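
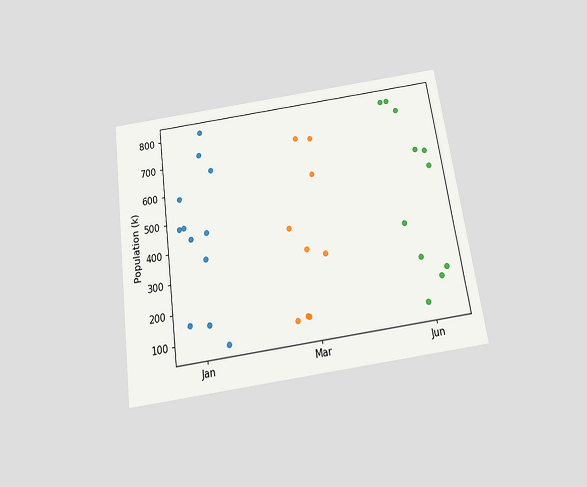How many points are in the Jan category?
The chart is tilted about 8° counter-clockwise and viewed slightly from below. Counting the markers in the Jan column gives 12.

12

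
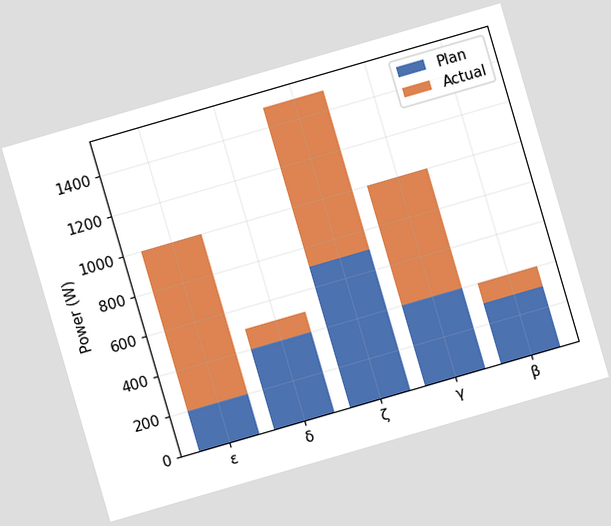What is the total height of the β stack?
400W

The chart is tilted about 16° counter-clockwise. The β stack's top reaches 400W on the y-axis.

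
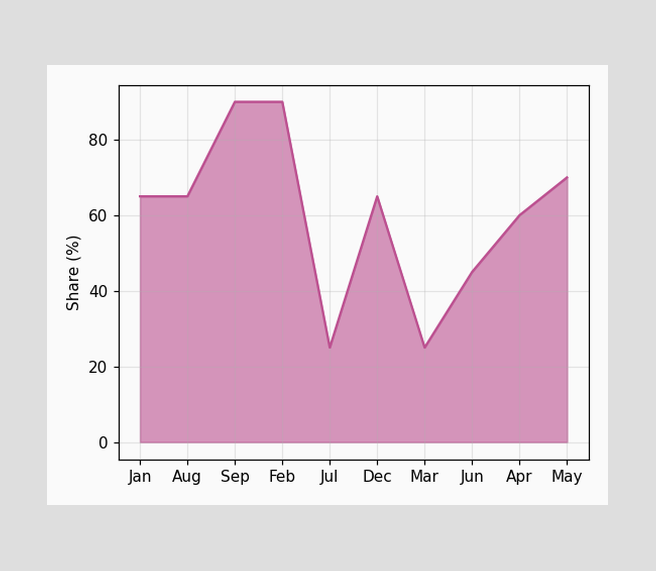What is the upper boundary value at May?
70%

At May the upper boundary is at 70%.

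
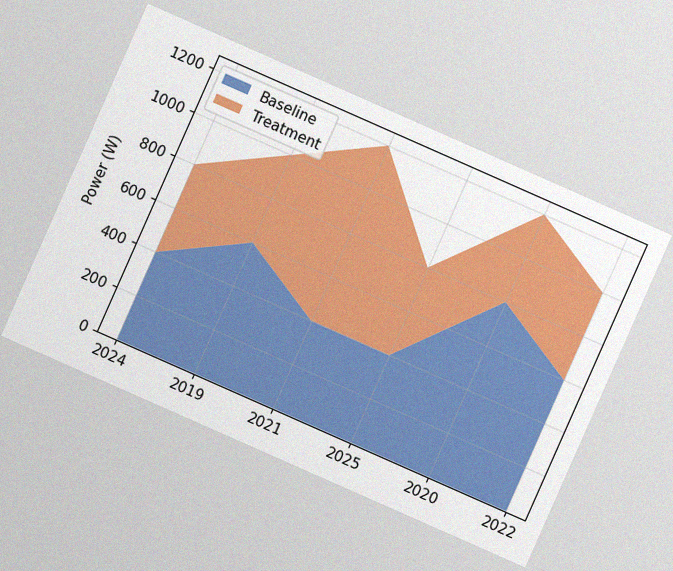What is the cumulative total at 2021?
The chart is tilted about 24° clockwise, with some photo noise. The stacked total at 2021 reaches 1200W.

1200W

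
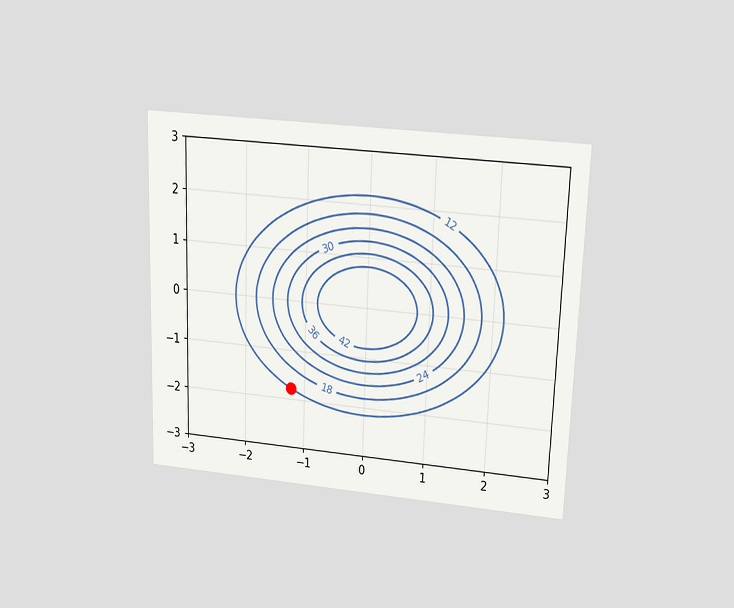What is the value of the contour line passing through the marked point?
12

The chart is viewed slightly from above. The marked point sits on the contour labelled 12.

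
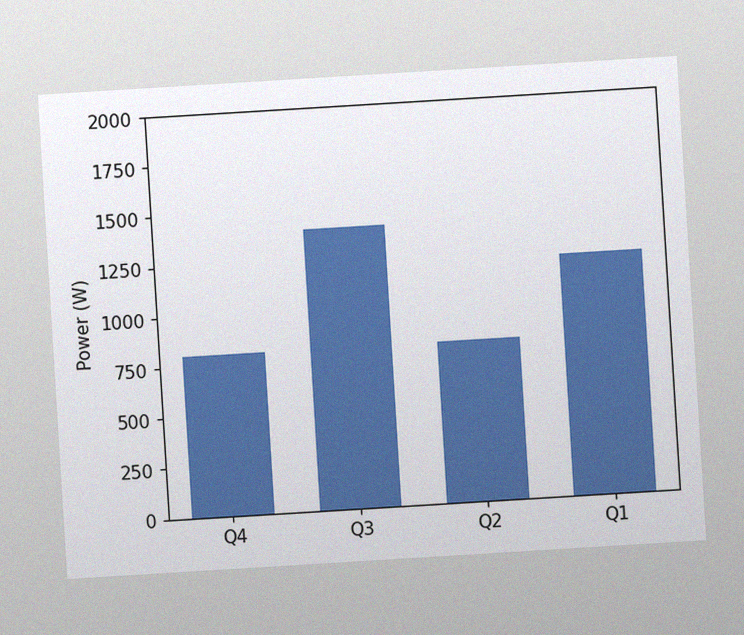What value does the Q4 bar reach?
800W

The chart is tilted about 3° counter-clockwise, with some photo noise. Reading along the chart's y-axis, the Q4 bar reaches 800W.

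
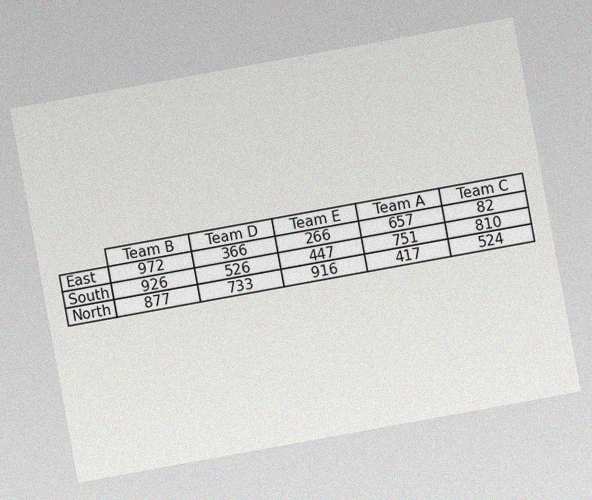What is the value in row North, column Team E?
916

The chart is tilted about 10° counter-clockwise, with some photo noise. The (North, Team E) cell reads 916.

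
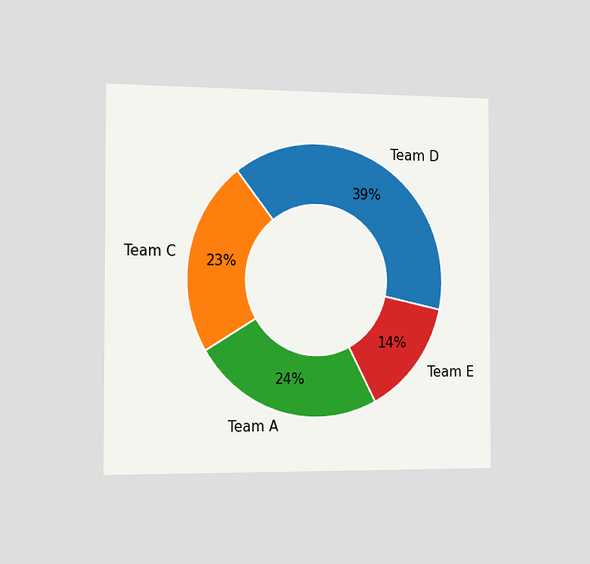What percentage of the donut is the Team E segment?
14%

The chart is viewed slightly from the left. The Team E segment takes up 14% of the ring.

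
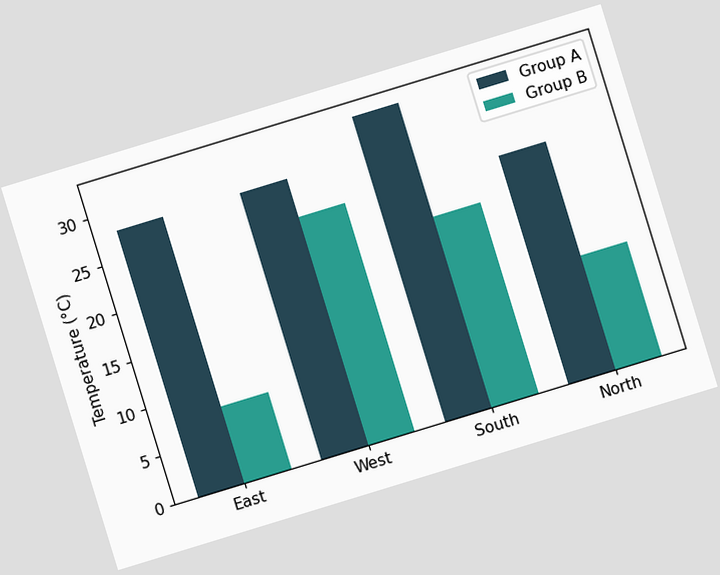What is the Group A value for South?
32°C

The chart is tilted about 17° counter-clockwise. The Group A bar at South reaches 32°C on the y-axis.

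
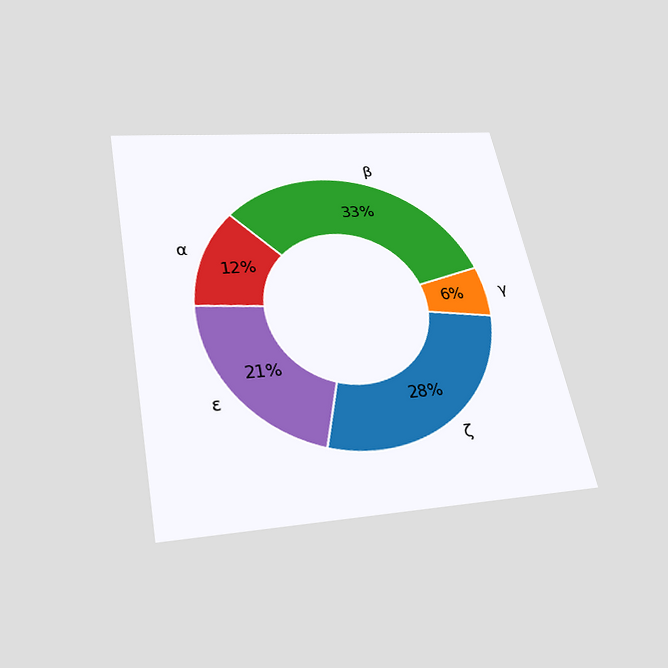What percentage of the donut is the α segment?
The chart is tilted about 11° counter-clockwise and viewed slightly from below. The α segment takes up 12% of the ring.

12%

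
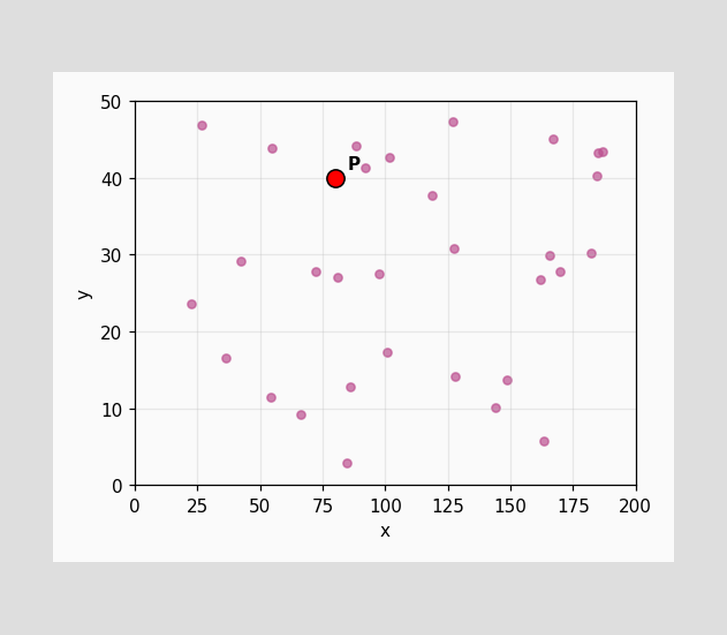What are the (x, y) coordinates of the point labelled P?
(80, 40)

Following the gridlines from P to each axis, P sits at (80, 40).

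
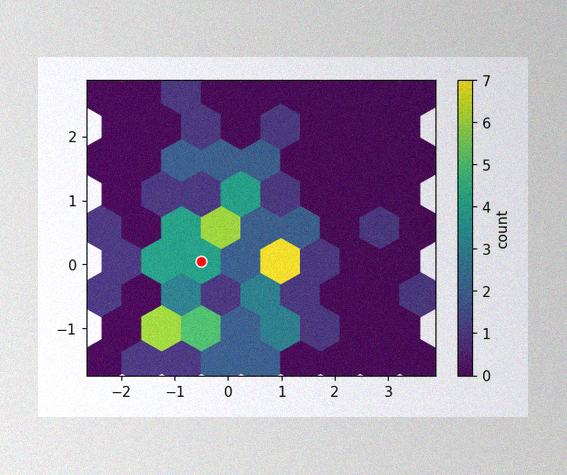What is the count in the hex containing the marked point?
4

The image has some photo noise and uneven lighting. The marked hex reads 4 on the colorbar.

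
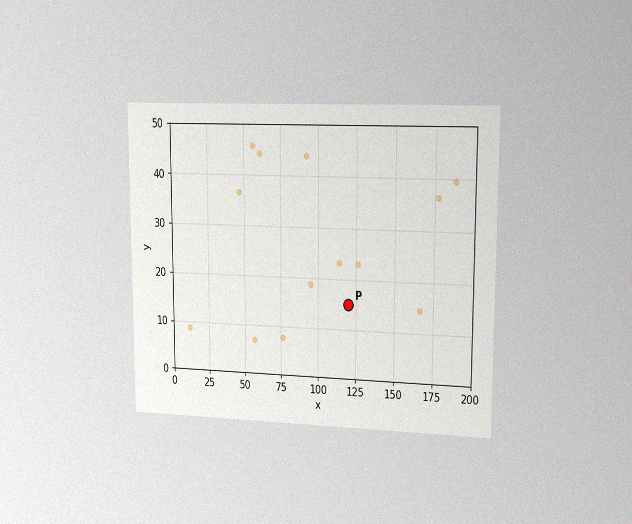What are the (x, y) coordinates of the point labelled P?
The chart is viewed slightly from the right, with some photo noise. Following the gridlines from P to each axis, P sits at (120, 15).

(120, 15)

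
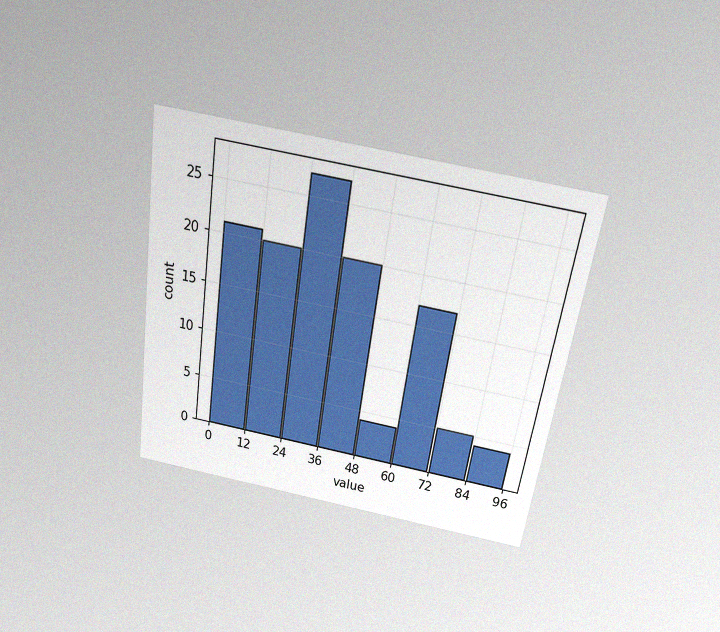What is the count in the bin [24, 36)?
The chart is tilted about 9° clockwise and viewed slightly from above, with some photo noise. The [24, 36) bin has height 27.

27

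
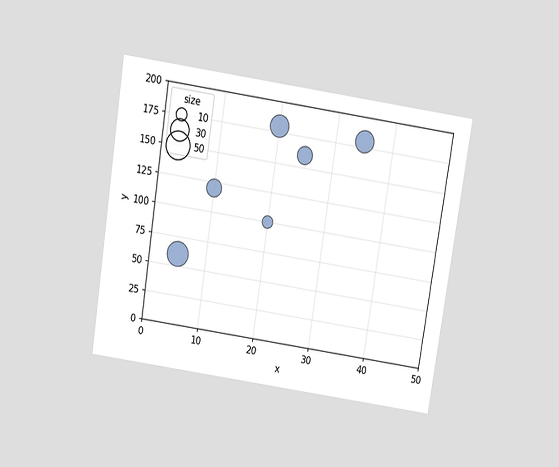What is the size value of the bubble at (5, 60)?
The chart is tilted about 9° clockwise and viewed slightly from above. Matching the bubble at (5, 60) against the size legend gives 40.

40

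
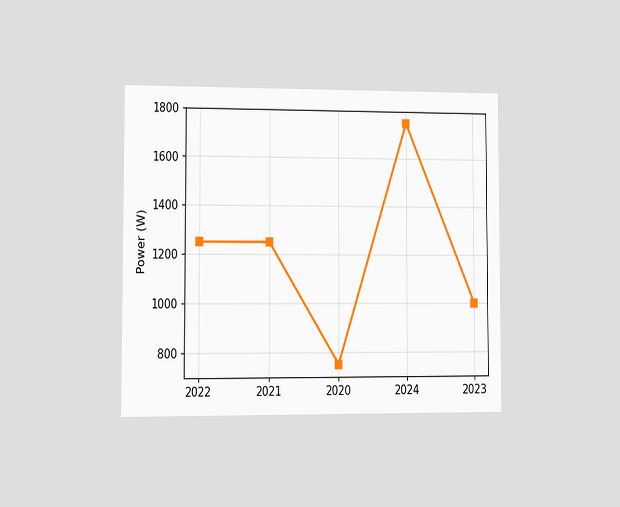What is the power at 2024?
1750W

The chart is viewed at a slight angle. At 2024, the line is at 1750W.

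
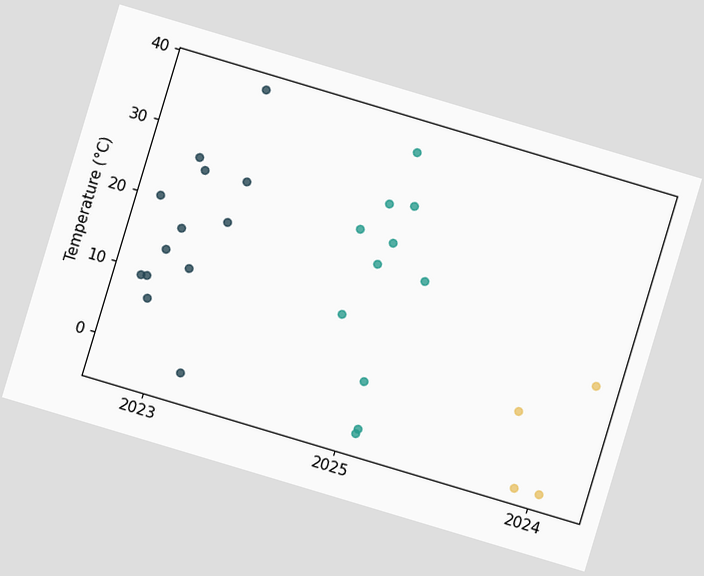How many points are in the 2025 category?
11

The chart is tilted about 17° clockwise. Counting the markers in the 2025 column gives 11.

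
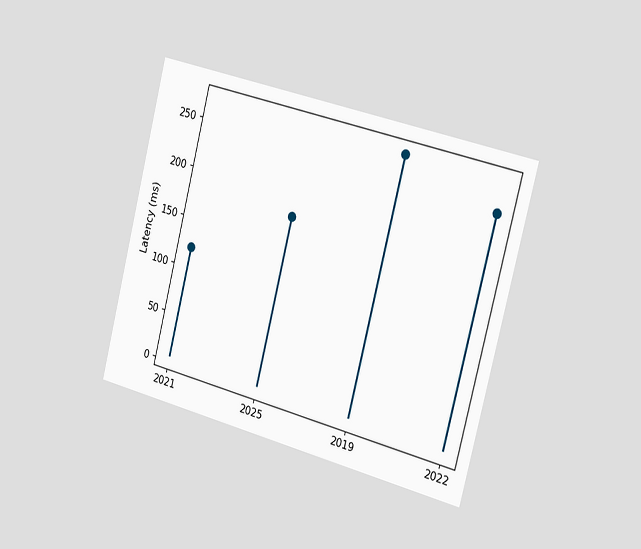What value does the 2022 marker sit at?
240ms

The chart is tilted about 14° clockwise and viewed slightly from the right. The 2022 marker sits at 240ms.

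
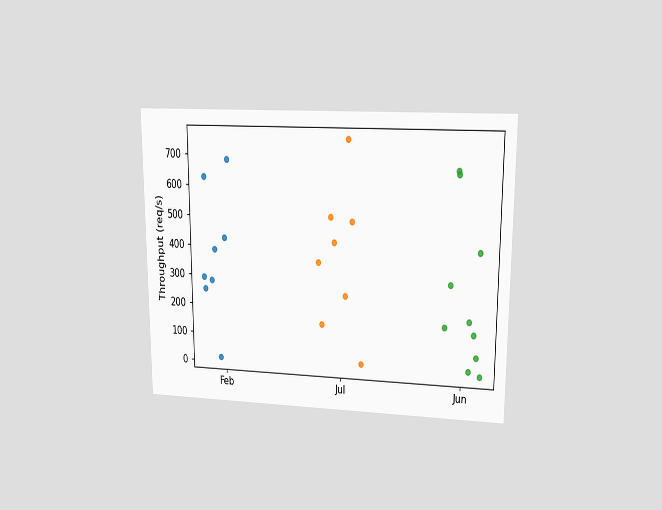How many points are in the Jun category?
The chart is viewed at a slight angle. Counting the markers in the Jun column gives 10.

10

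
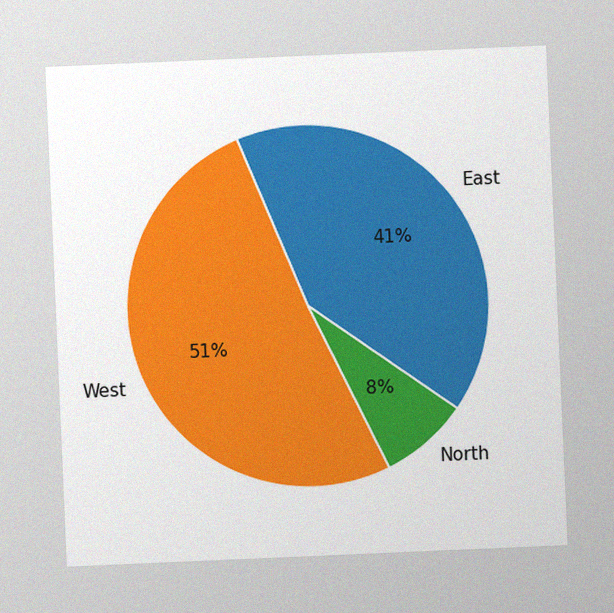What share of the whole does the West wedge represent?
51%

The chart is tilted about 2° counter-clockwise, with some photo noise. The West slice takes up 51% of the pie.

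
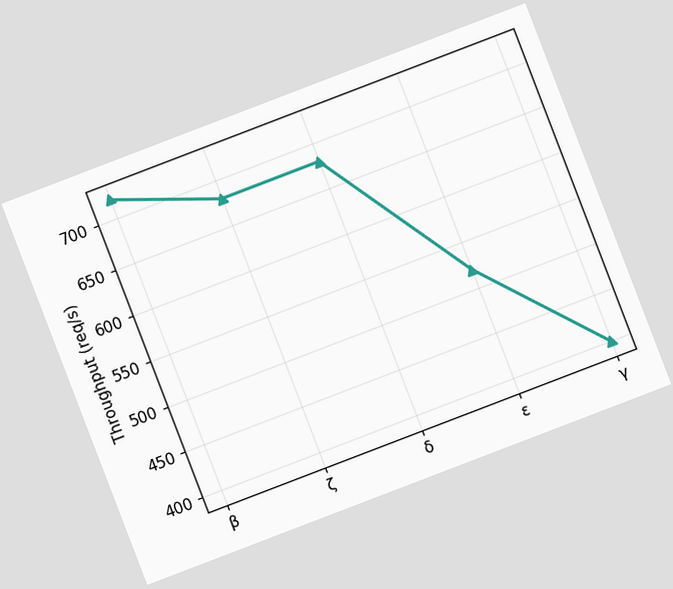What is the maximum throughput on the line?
720req/s

The chart is tilted about 21° counter-clockwise. The highest point is at β, and reading across to the y-axis gives 720req/s.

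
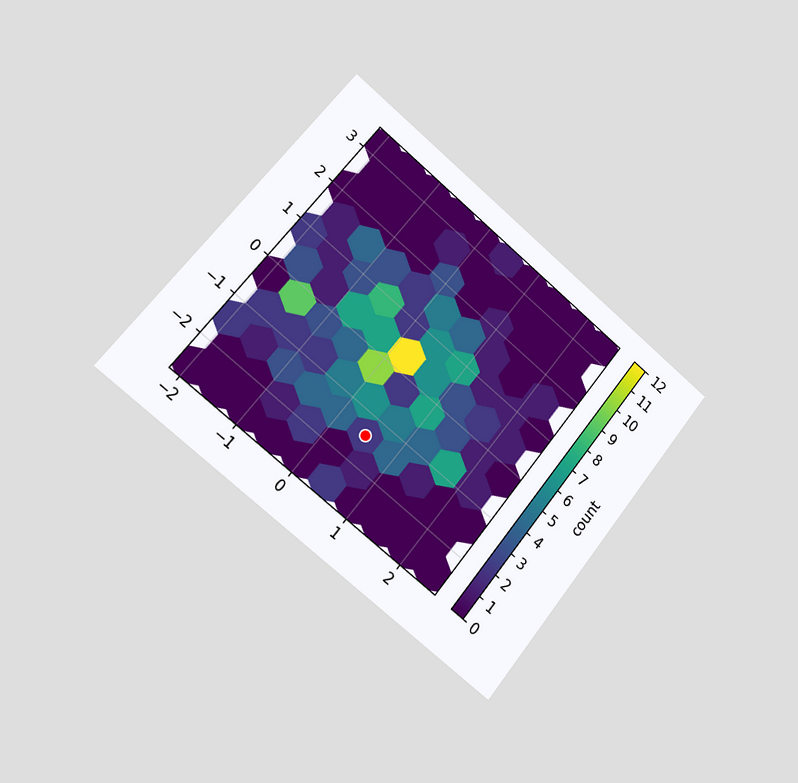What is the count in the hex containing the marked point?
The chart is tilted about 39° clockwise and viewed slightly from the left. The marked hex reads 2 on the colorbar.

2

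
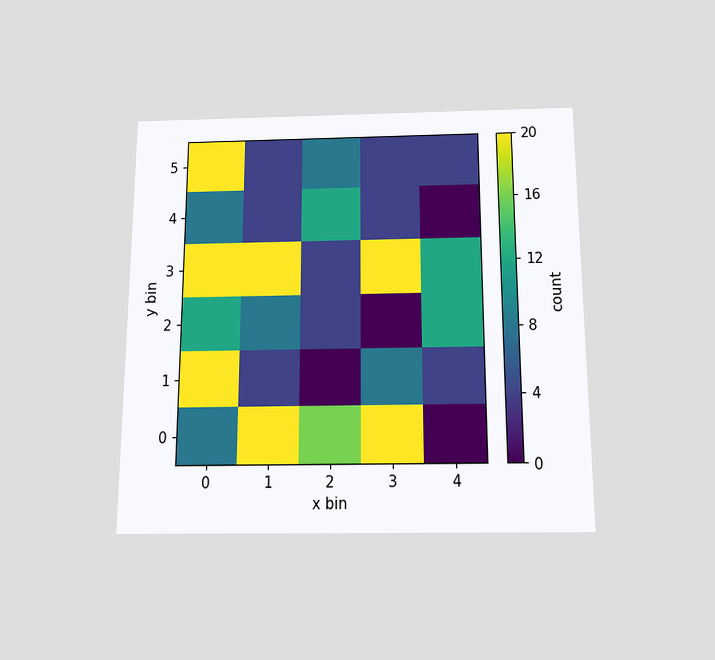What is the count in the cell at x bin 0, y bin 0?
8

The chart is viewed slightly from below. Matching the cell (0, 0) against the colorbar gives 8.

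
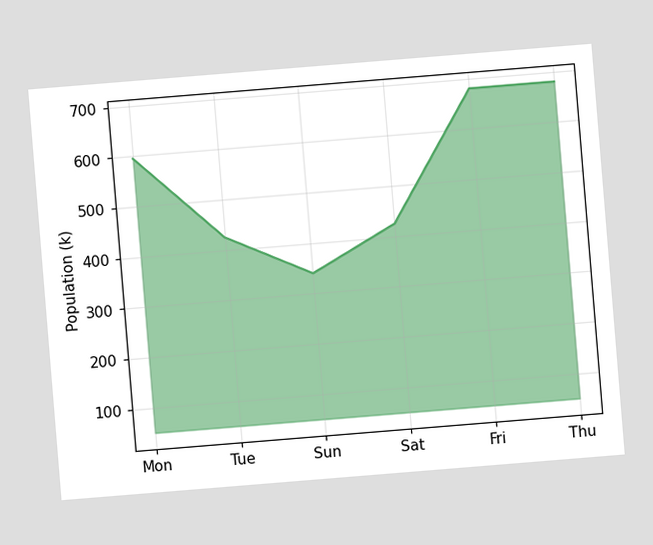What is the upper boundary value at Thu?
680k

The chart is tilted about 5° counter-clockwise. At Thu the upper boundary is at 680k.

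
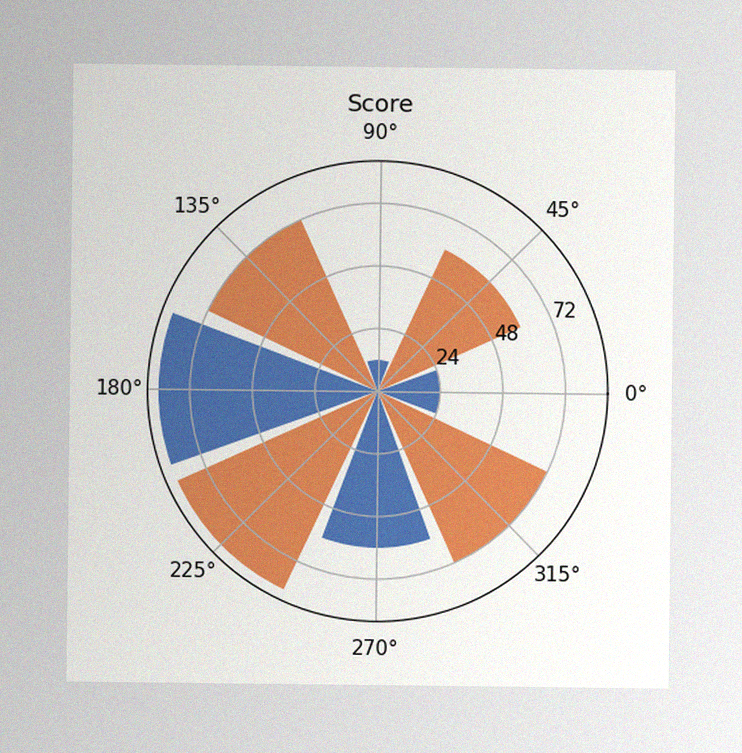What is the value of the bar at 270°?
60

The image has some photo noise and uneven lighting. The bar at 270° reaches 60 on the radial axis.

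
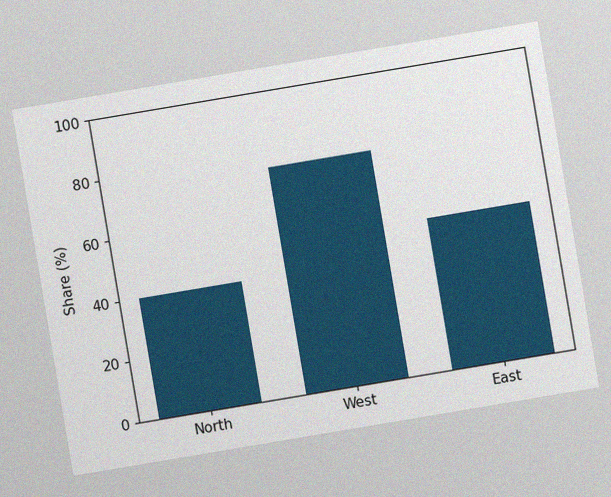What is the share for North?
40%

The chart is tilted about 10° counter-clockwise, with some photo noise. Reading along the chart's y-axis, the North bar reaches 40%.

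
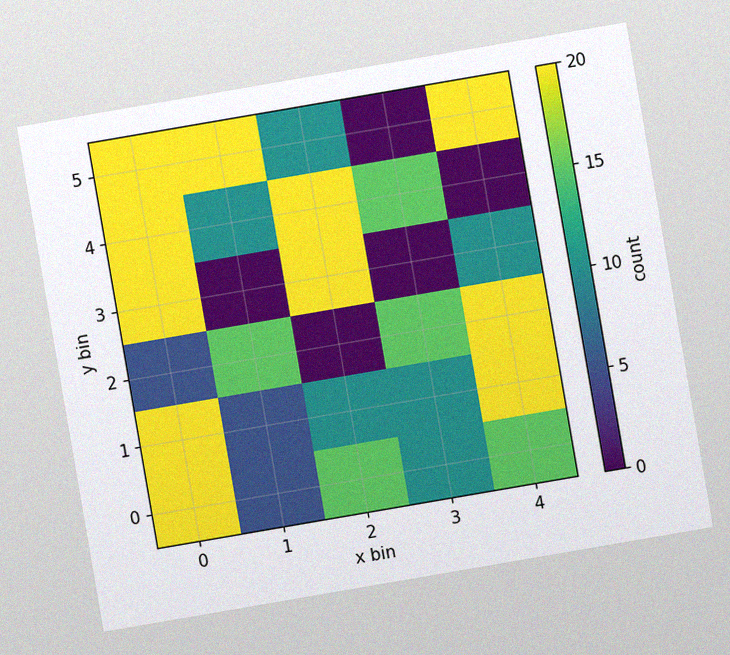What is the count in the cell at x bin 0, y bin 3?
20

The chart is tilted about 10° counter-clockwise, with some photo noise. Matching the cell (0, 3) against the colorbar gives 20.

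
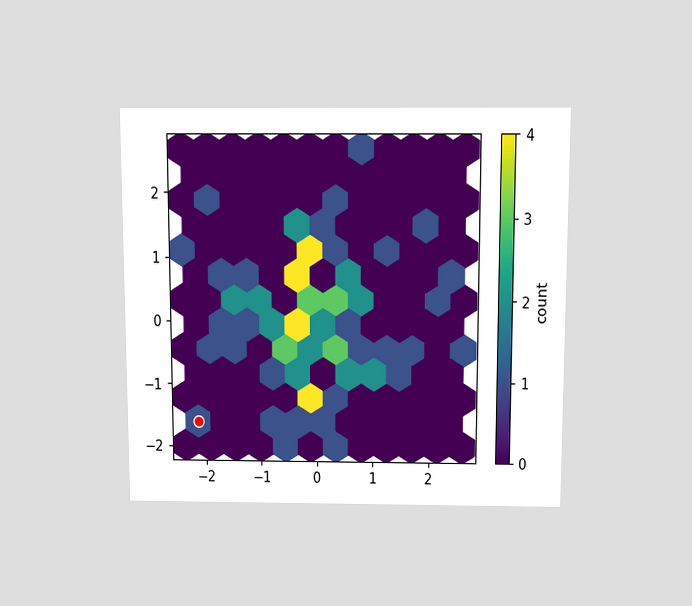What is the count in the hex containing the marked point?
1

The chart is viewed slightly from above. The marked hex reads 1 on the colorbar.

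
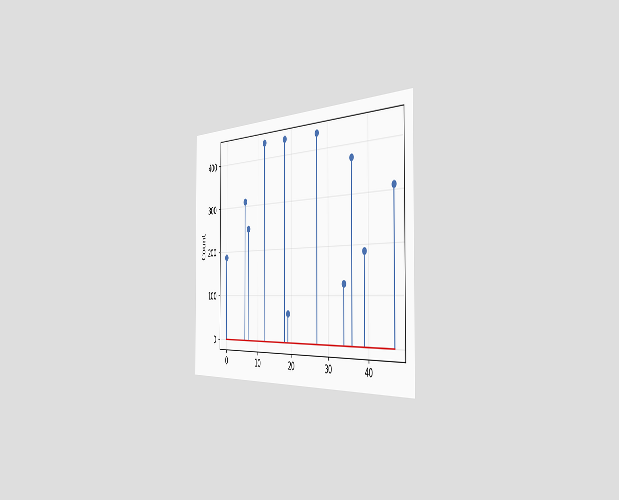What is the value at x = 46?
The chart is viewed slightly from the right. The stem at x=46 reaches 310.

310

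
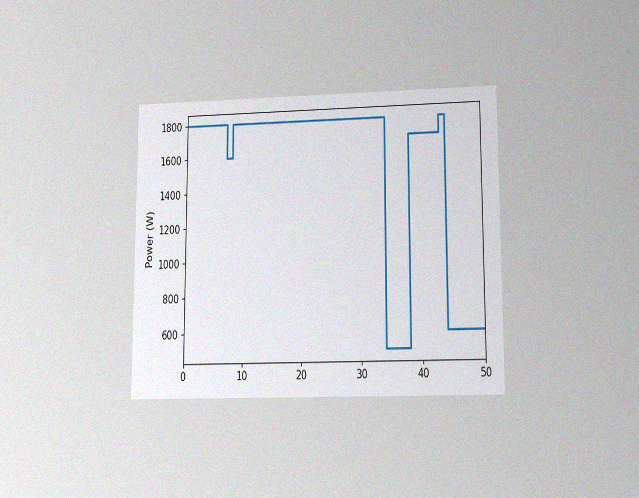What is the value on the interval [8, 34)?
1800W

The chart is viewed at a slight angle, with some photo noise. On [8, 34) the step sits at 1800W.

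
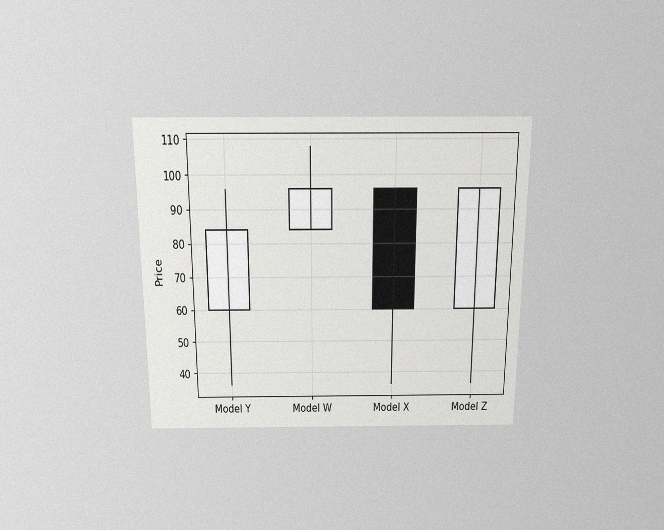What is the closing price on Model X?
The chart is viewed slightly from above, with some photo noise. The Model X candle closes at 60.

60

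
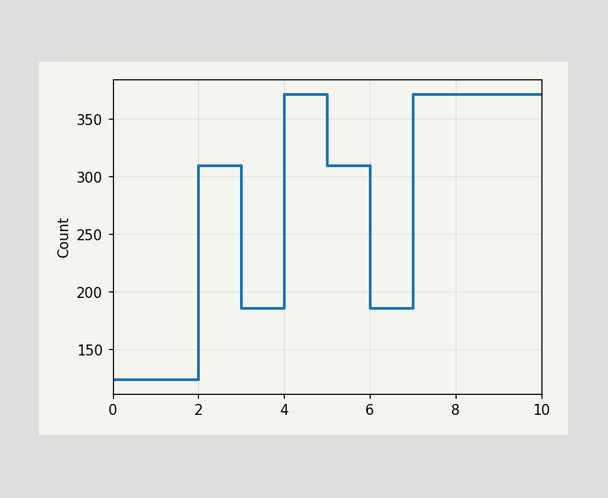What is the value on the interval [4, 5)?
On [4, 5) the step sits at 372.

372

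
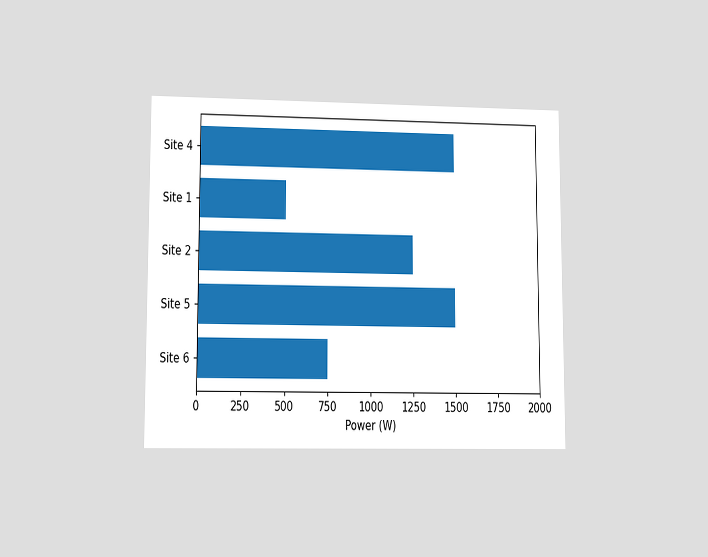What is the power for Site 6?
The chart is viewed at a slight angle. Reading along the chart's x-axis, the Site 6 bar reaches 750W.

750W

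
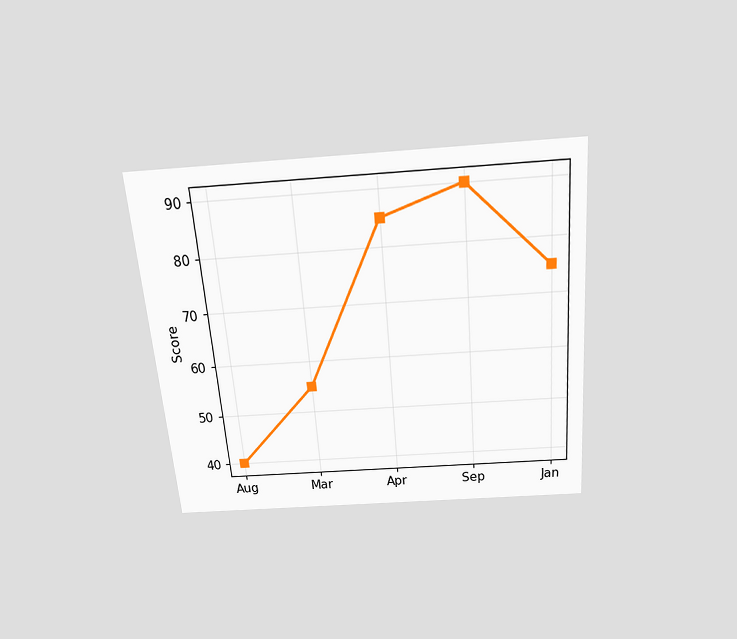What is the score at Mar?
55

The chart is tilted about 5° counter-clockwise and viewed slightly from above. At Mar, the line is at 55.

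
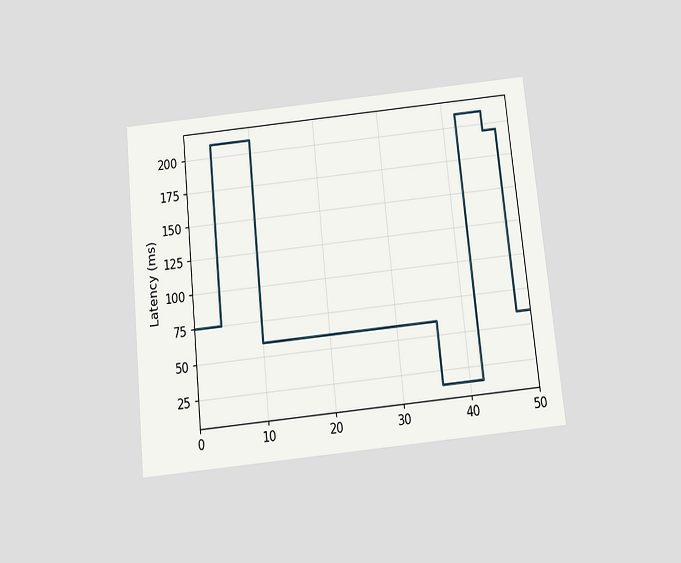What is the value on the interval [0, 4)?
The chart is tilted about 6° counter-clockwise and viewed slightly from below. On [0, 4) the step sits at 75ms.

75ms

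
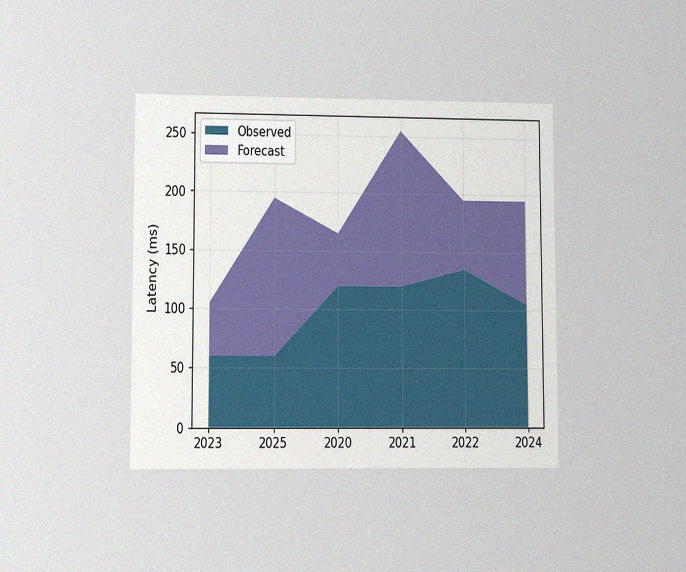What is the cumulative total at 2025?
The chart is viewed at a slight angle, with some photo noise. The stacked total at 2025 reaches 195ms.

195ms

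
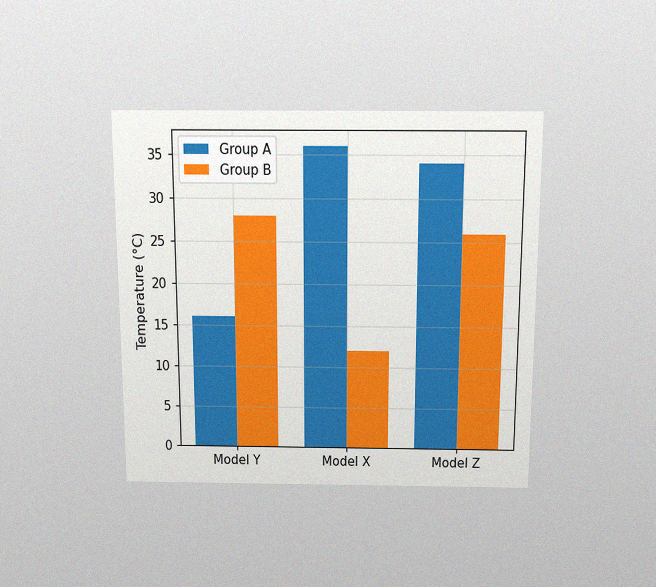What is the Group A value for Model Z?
The chart is viewed slightly from above, with some photo noise. The Group A bar at Model Z reaches 34°C on the y-axis.

34°C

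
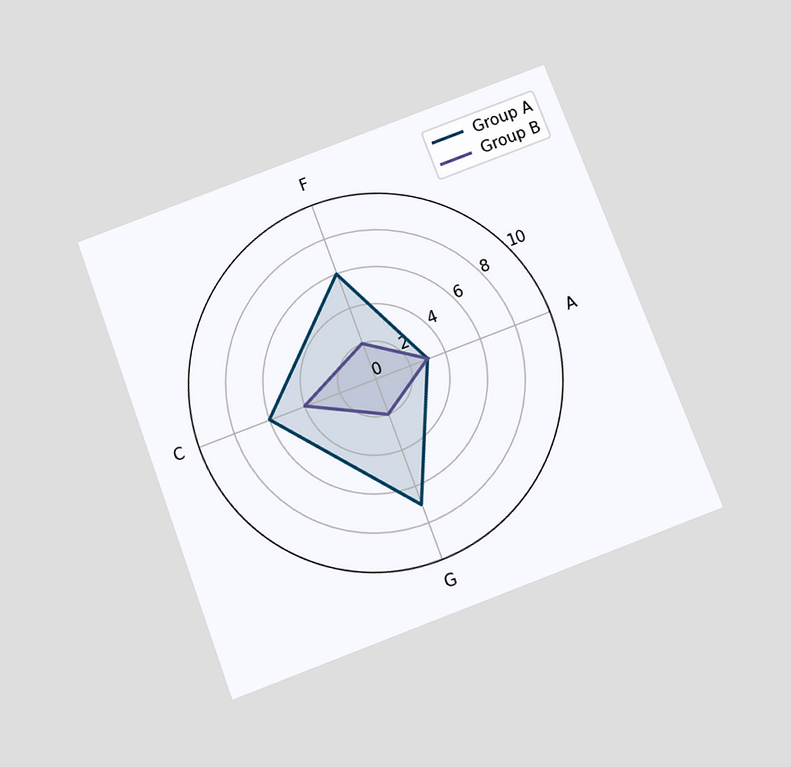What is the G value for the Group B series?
The chart is tilted about 21° counter-clockwise and viewed slightly from below. On the G axis, Group B reaches 2.

2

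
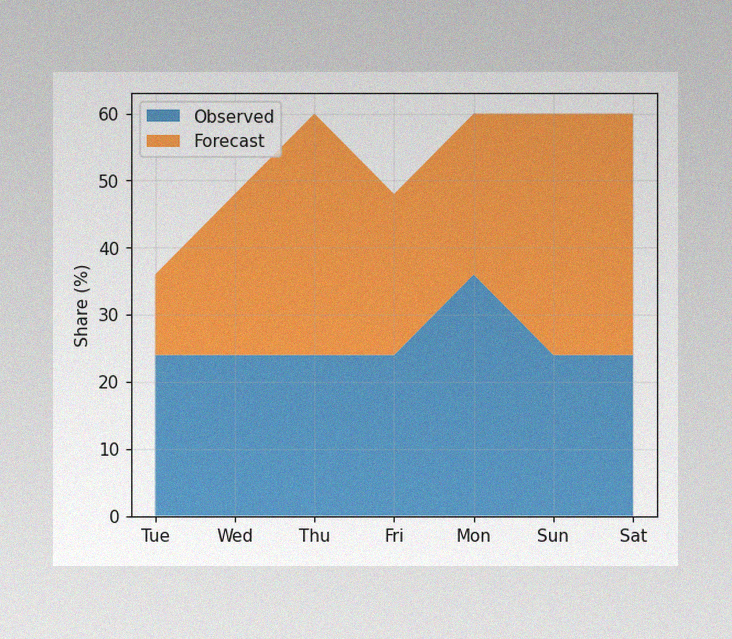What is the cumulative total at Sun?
60%

The image has some photo noise and uneven lighting. The stacked total at Sun reaches 60%.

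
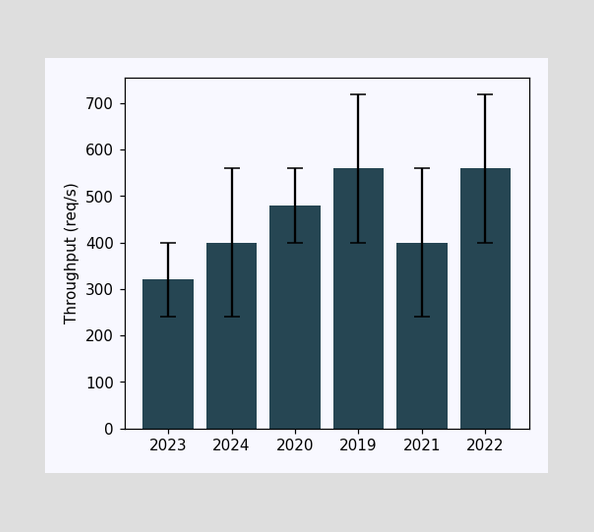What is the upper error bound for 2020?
560req/s

The 2020 bar's upper whisker reaches 560req/s.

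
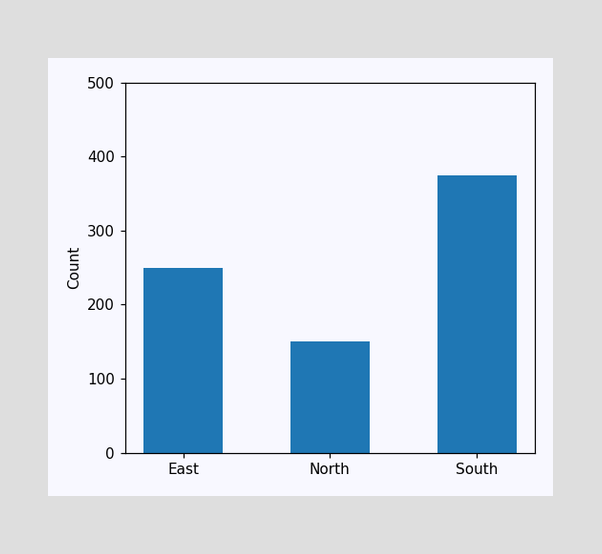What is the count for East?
250

Reading along the chart's y-axis, the East bar reaches 250.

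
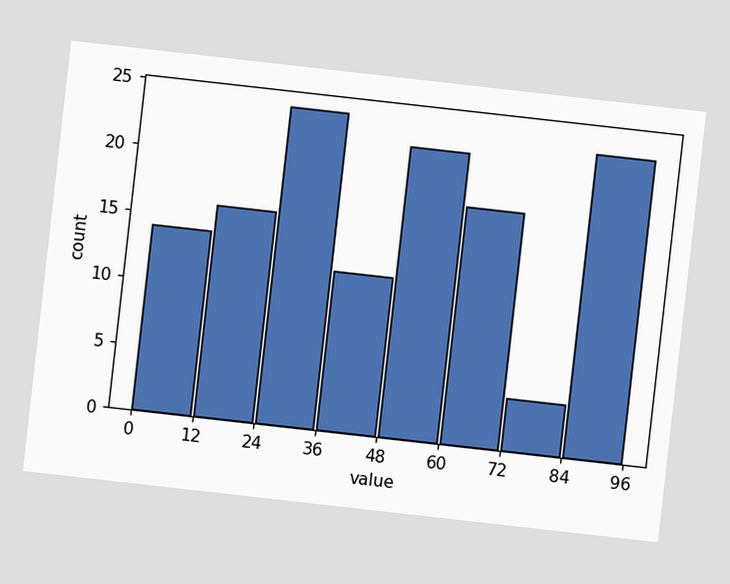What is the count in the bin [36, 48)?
12

The chart is tilted about 6° clockwise. The [36, 48) bin has height 12.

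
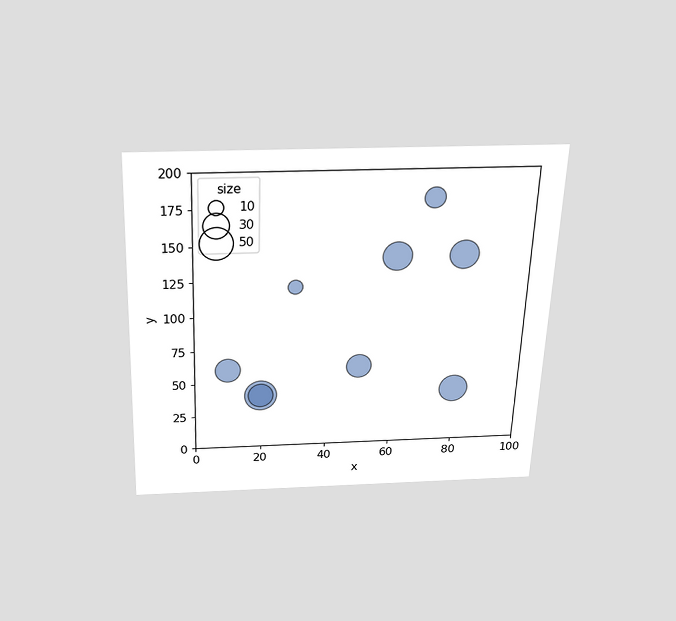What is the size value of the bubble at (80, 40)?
40

The chart is tilted about 2° clockwise and viewed slightly from above. Matching the bubble at (80, 40) against the size legend gives 40.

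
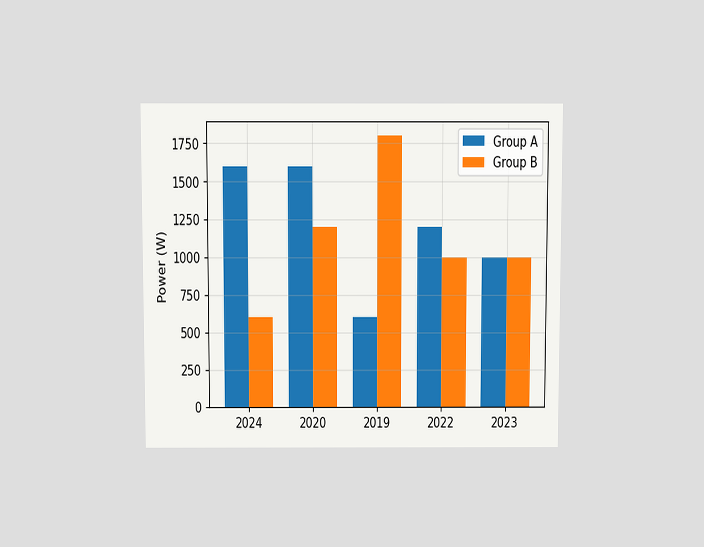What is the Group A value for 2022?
The chart is viewed slightly from above. The Group A bar at 2022 reaches 1200W on the y-axis.

1200W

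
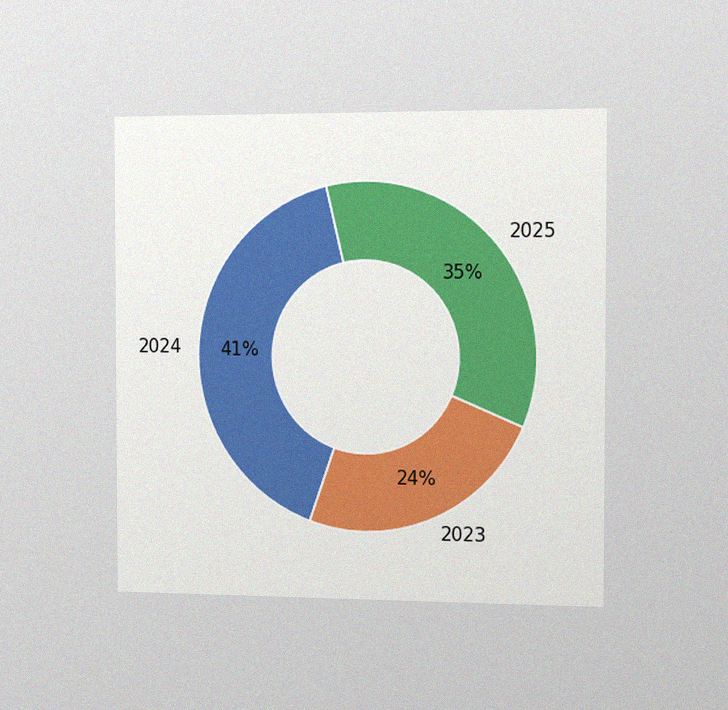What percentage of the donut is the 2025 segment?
35%

The chart is viewed slightly from the right, with some photo noise. The 2025 segment takes up 35% of the ring.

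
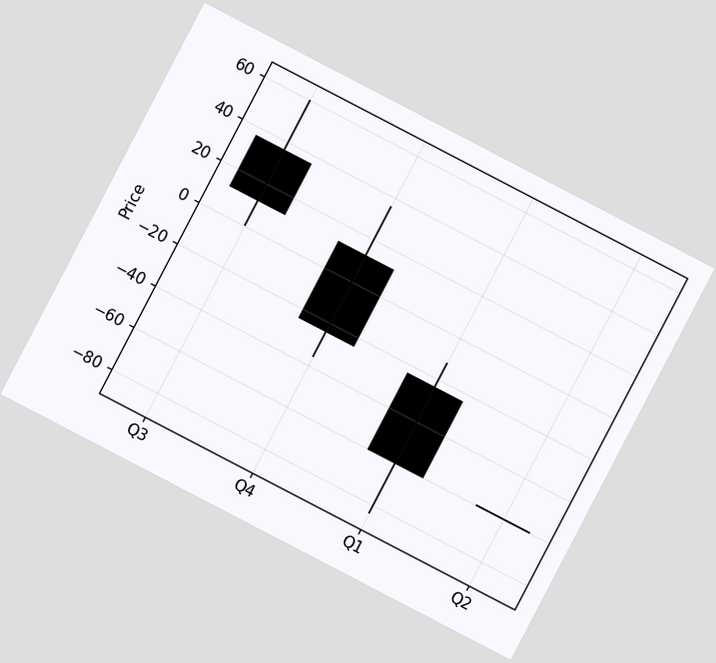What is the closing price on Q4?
The chart is tilted about 28° clockwise. The Q4 candle closes at -24.

-24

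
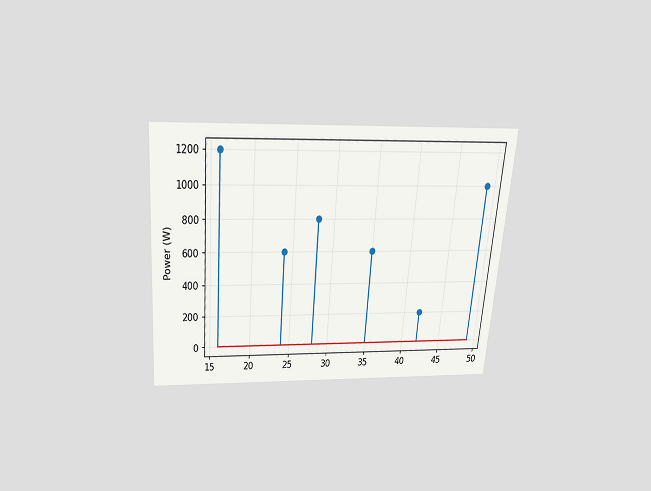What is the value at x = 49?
The chart is tilted about 5° clockwise and viewed slightly from above. The stem at x=49 reaches 1000W.

1000W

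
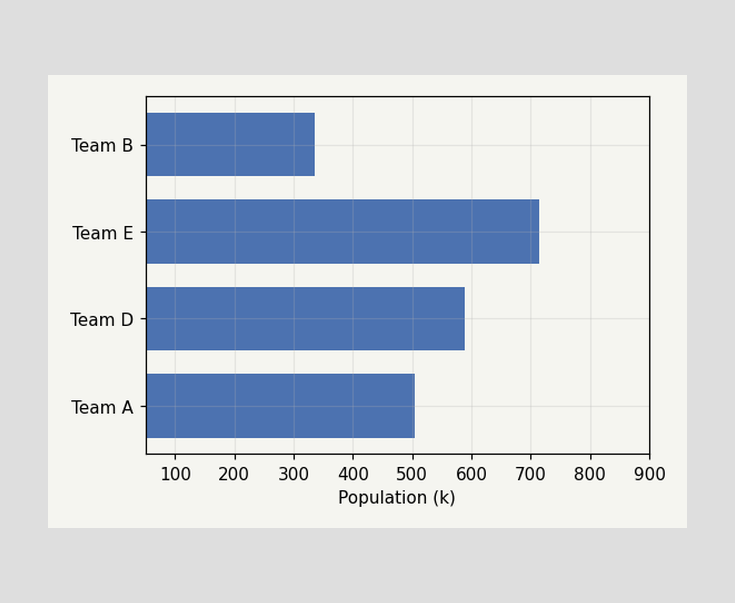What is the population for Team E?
714k

Reading along the chart's x-axis, the Team E bar reaches 714k.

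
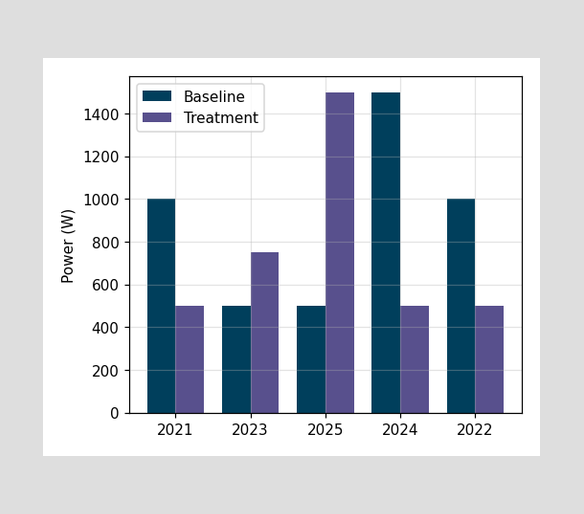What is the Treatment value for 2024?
The Treatment bar at 2024 reaches 500W on the y-axis.

500W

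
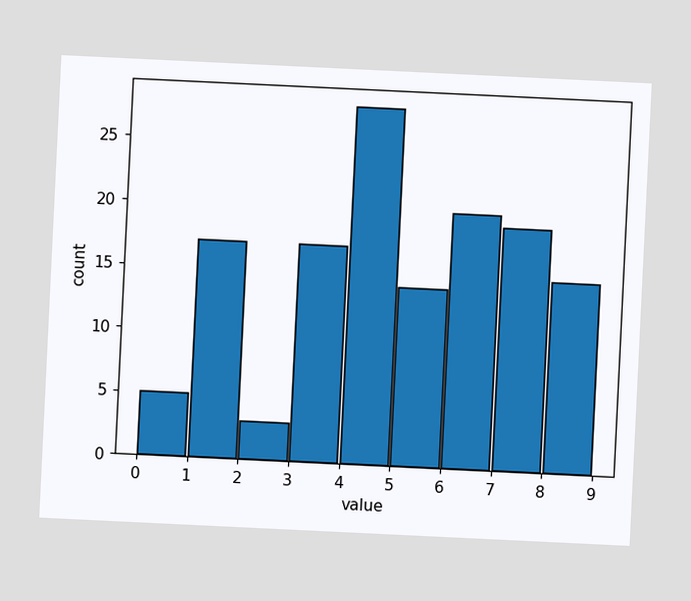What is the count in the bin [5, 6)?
The chart is tilted about 3° clockwise. The [5, 6) bin has height 14.

14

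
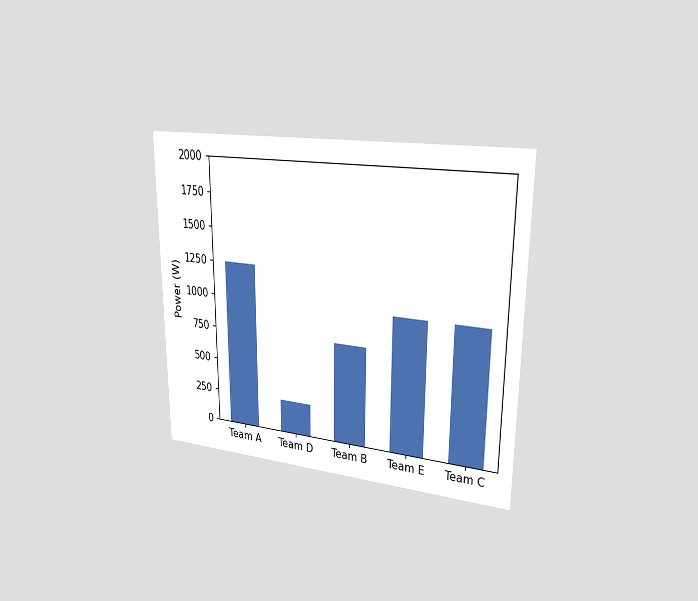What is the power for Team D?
The chart is viewed slightly from the right. Reading along the chart's y-axis, the Team D bar reaches 250W.

250W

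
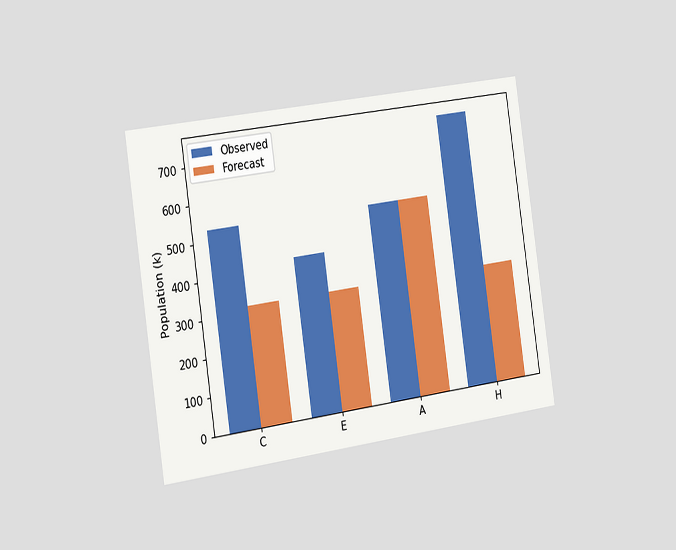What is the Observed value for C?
530k

The chart is tilted about 8° counter-clockwise and viewed slightly from the left. The Observed bar at C reaches 530k on the y-axis.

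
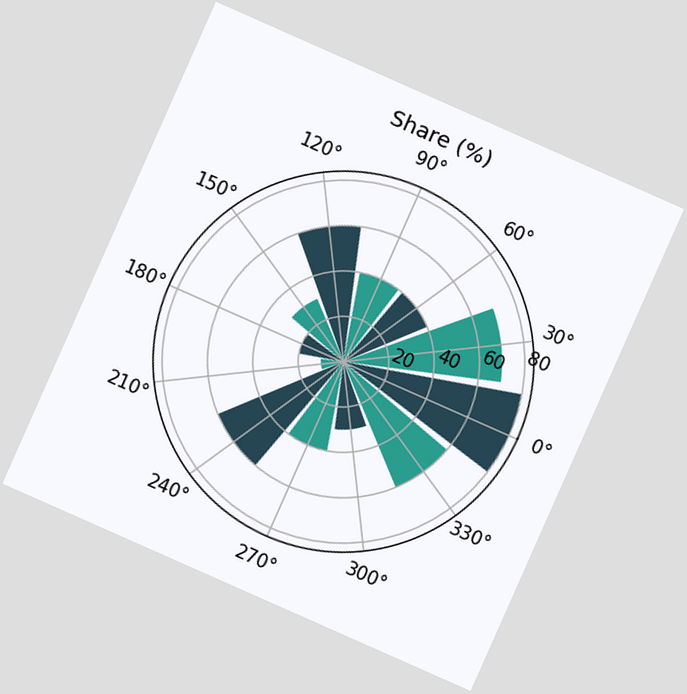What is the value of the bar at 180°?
The chart is tilted about 24° clockwise. The bar at 180° reaches 20% on the radial axis.

20%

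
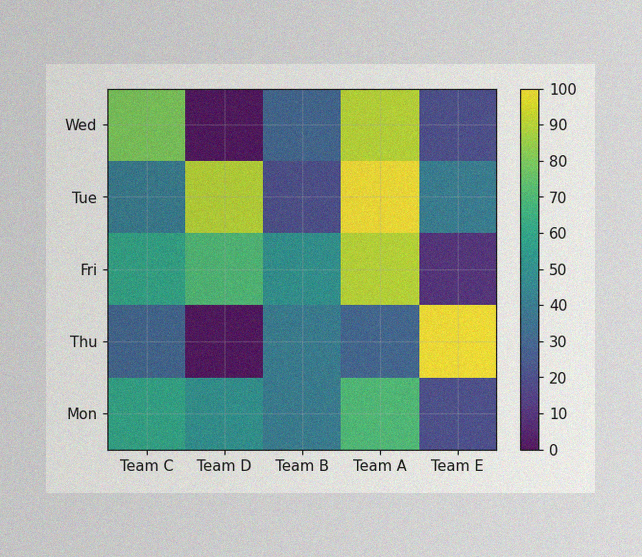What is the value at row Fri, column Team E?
The image has some photo noise and uneven lighting. Matching cell (Fri, Team E) against the colorbar gives 10.

10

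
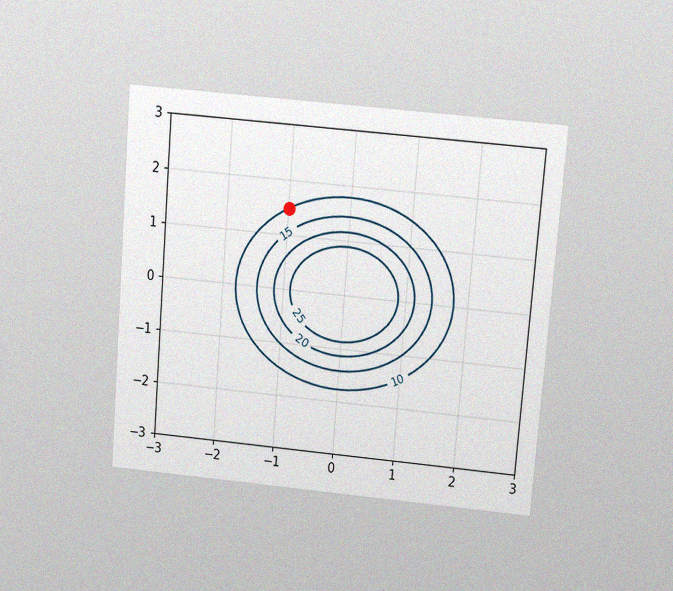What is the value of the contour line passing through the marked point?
The chart is tilted about 5° clockwise and viewed slightly from above, with some photo noise. The marked point sits on the contour labelled 10.

10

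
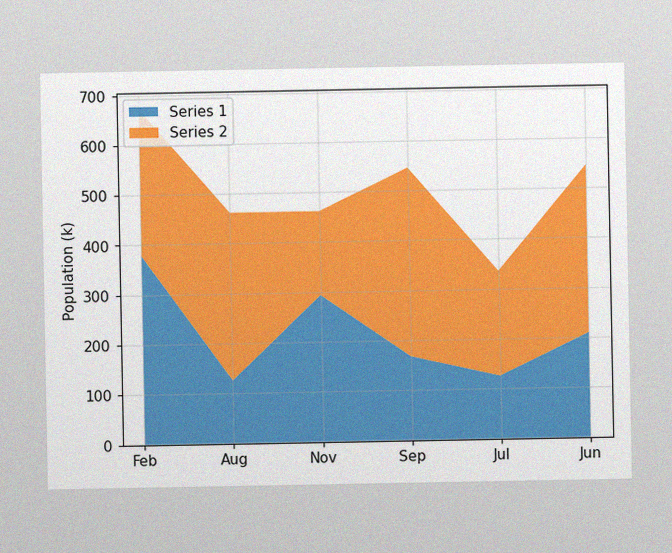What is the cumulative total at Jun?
The image has some photo noise and uneven lighting. The stacked total at Jun reaches 546k.

546k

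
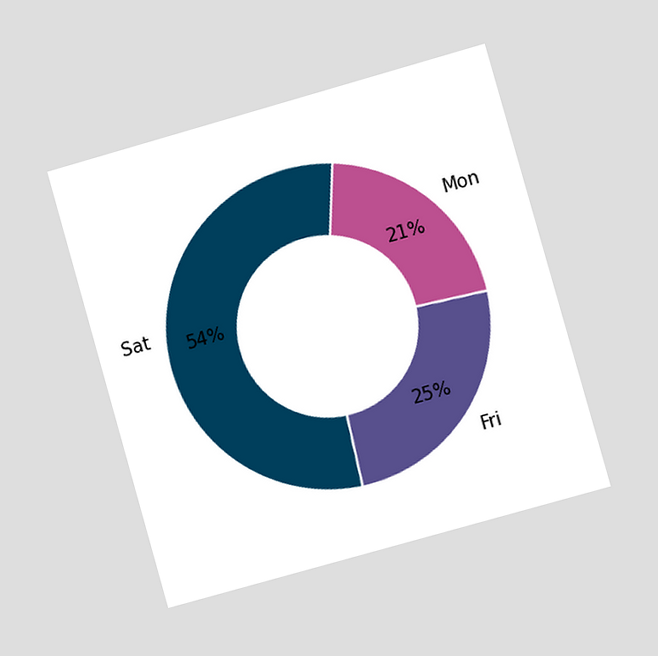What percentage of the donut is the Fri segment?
The chart is tilted about 16° counter-clockwise and viewed slightly from the right. The Fri segment takes up 25% of the ring.

25%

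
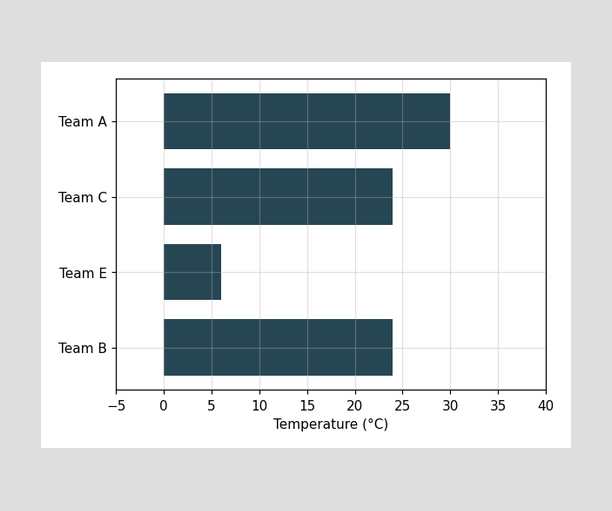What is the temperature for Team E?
6°C

Reading along the chart's x-axis, the Team E bar reaches 6°C.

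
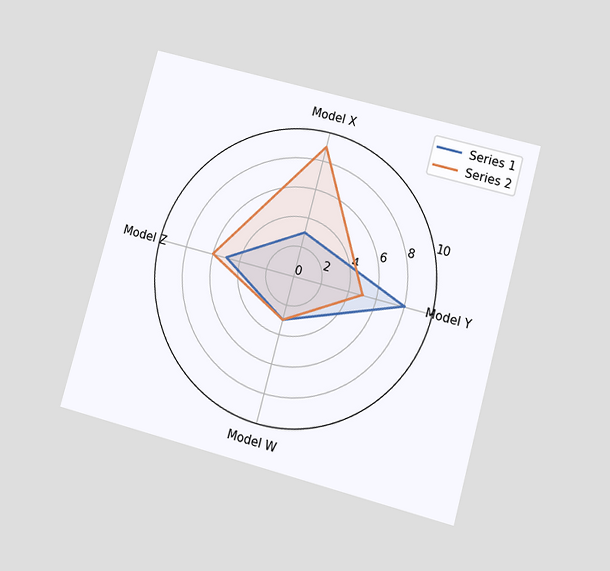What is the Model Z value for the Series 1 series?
The chart is tilted about 15° clockwise and viewed at a slight angle. On the Model Z axis, Series 1 reaches 5.

5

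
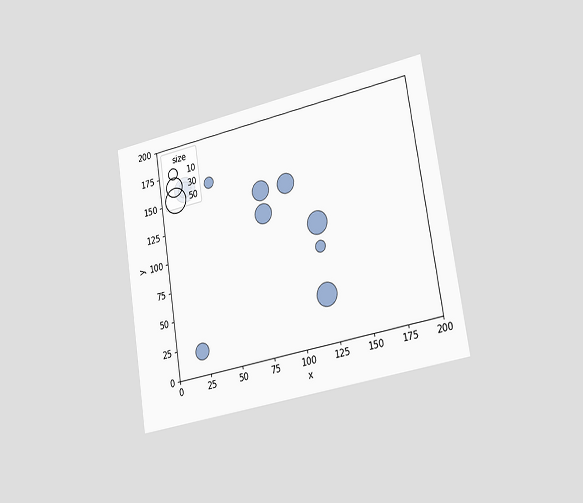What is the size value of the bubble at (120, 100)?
The chart is tilted about 9° counter-clockwise and viewed slightly from the right. Matching the bubble at (120, 100) against the size legend gives 40.

40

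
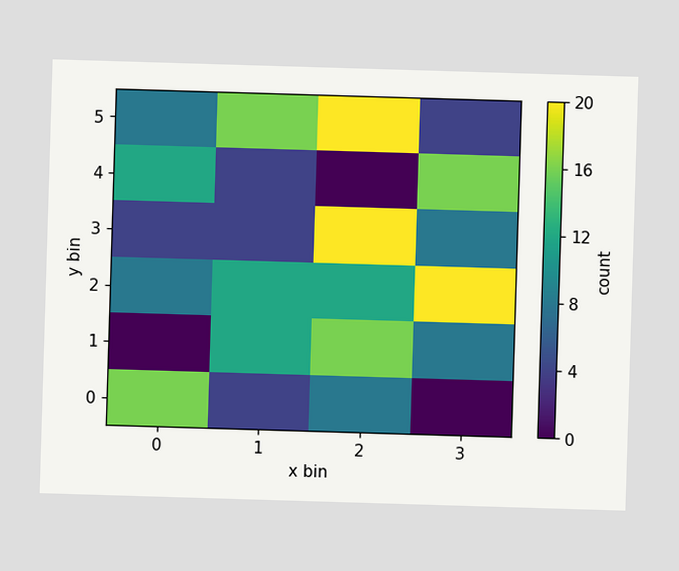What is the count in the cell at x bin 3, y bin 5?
Matching the cell (3, 5) against the colorbar gives 4.

4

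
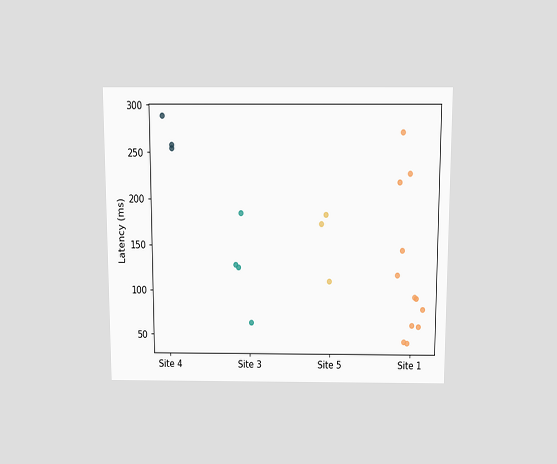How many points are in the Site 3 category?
4

The chart is viewed slightly from above. Counting the markers in the Site 3 column gives 4.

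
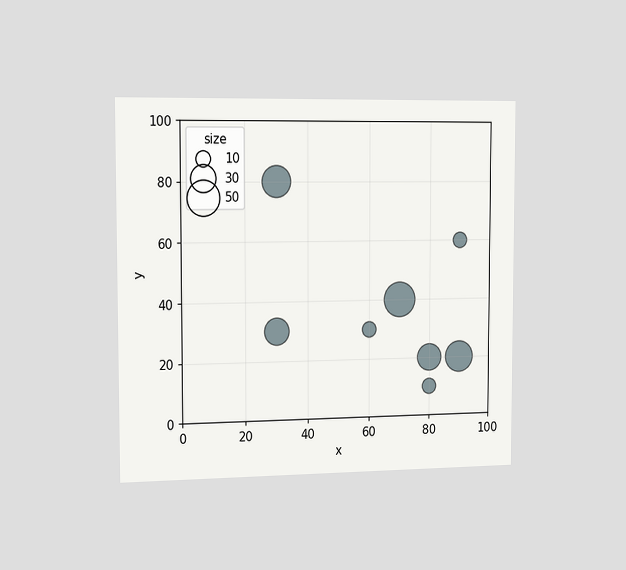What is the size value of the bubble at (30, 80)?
The chart is viewed slightly from the left. Matching the bubble at (30, 80) against the size legend gives 40.

40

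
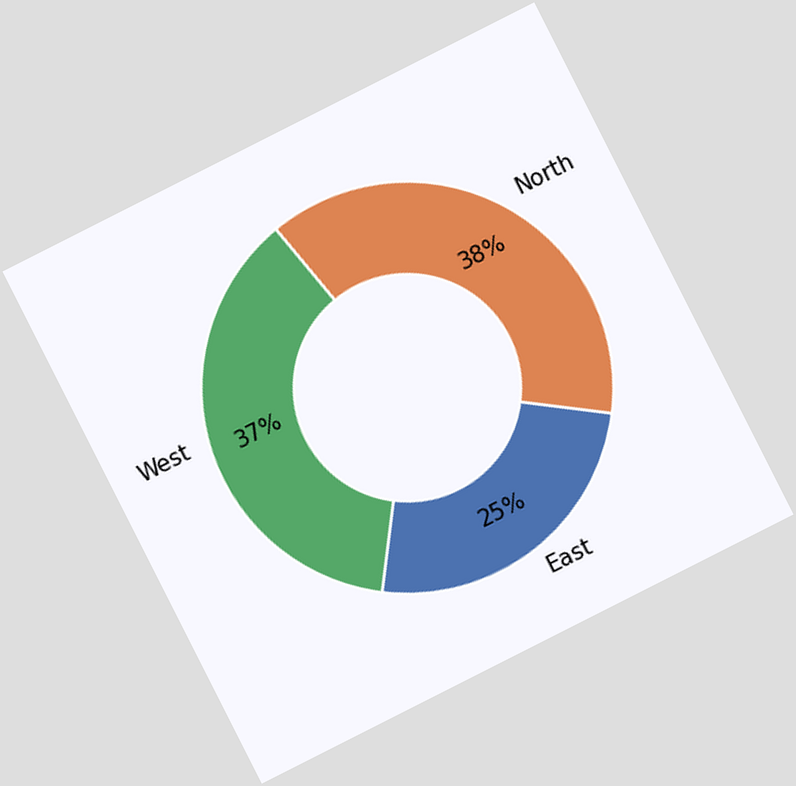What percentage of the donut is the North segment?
The chart is tilted about 27° counter-clockwise. The North segment takes up 38% of the ring.

38%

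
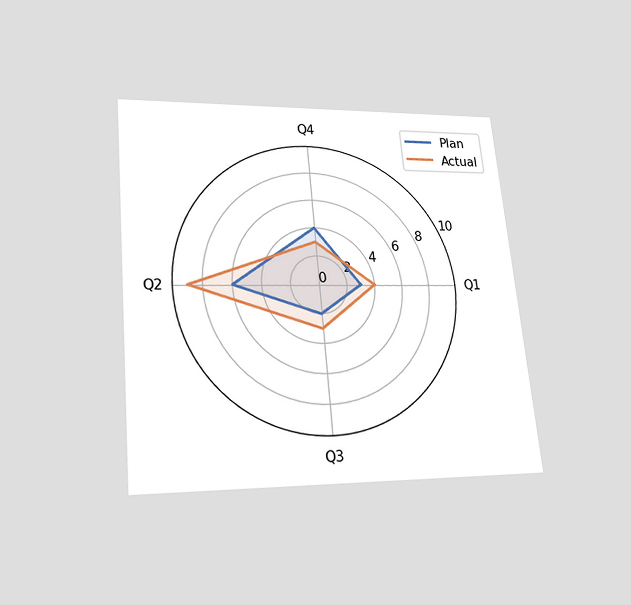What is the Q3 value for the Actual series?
3

The chart is tilted about 5° counter-clockwise and viewed slightly from below. On the Q3 axis, Actual reaches 3.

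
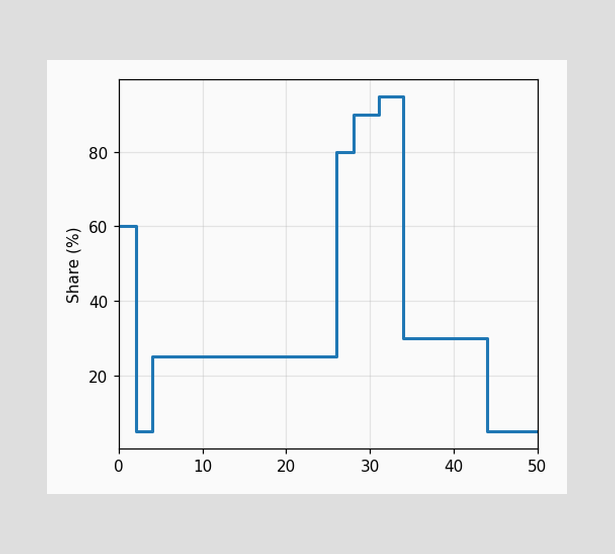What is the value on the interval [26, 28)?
80%

On [26, 28) the step sits at 80%.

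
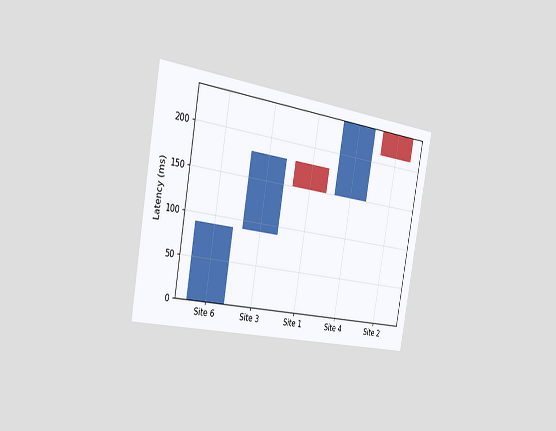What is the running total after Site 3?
The chart is tilted about 10° clockwise and viewed slightly from the left. After Site 3 the running total reaches 180ms.

180ms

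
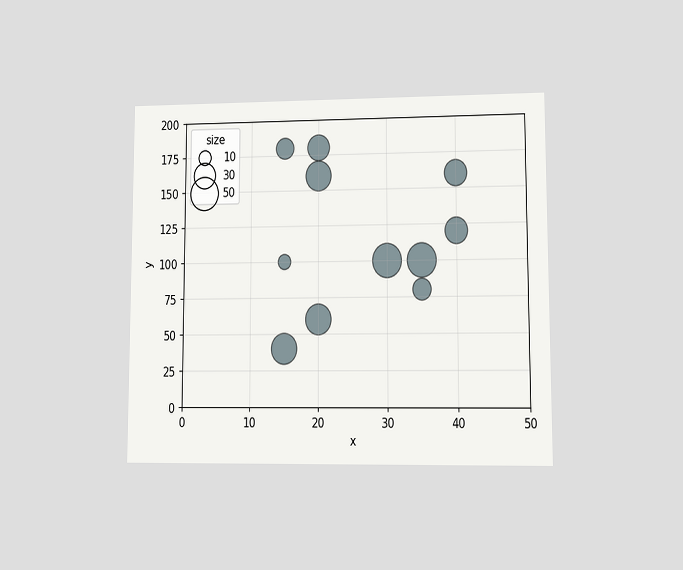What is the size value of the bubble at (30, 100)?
The chart is viewed at a slight angle. Matching the bubble at (30, 100) against the size legend gives 50.

50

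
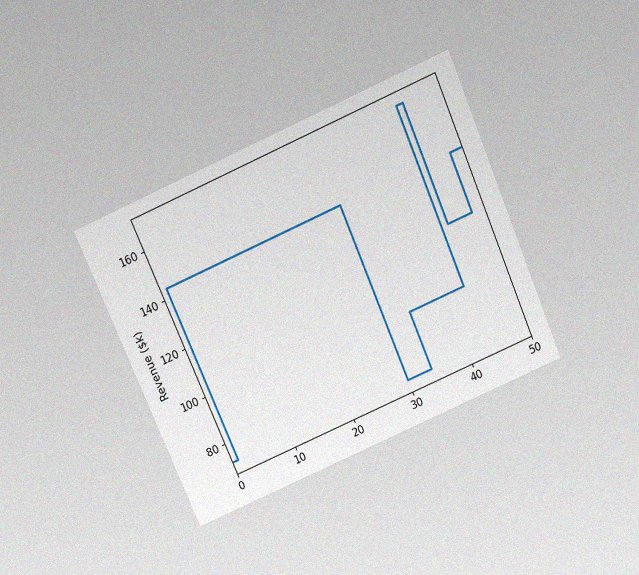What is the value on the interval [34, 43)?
The chart is tilted about 23° counter-clockwise and viewed slightly from above, with some photo noise. On [34, 43) the step sits at $96k.

$96k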